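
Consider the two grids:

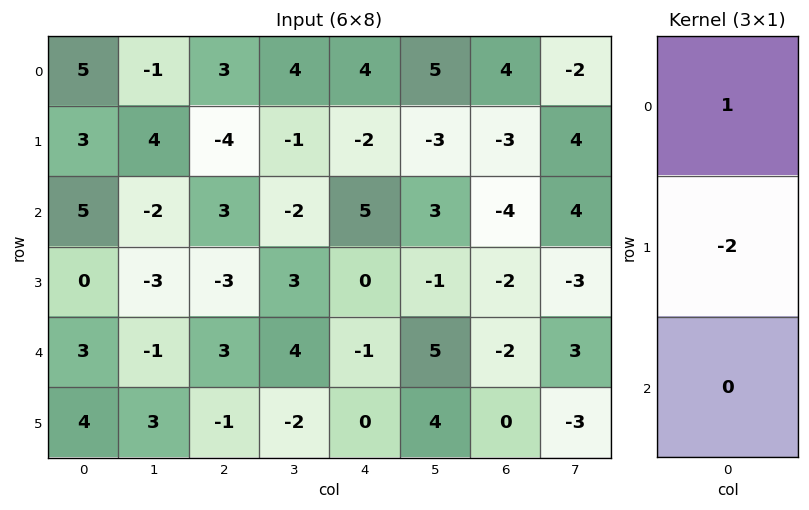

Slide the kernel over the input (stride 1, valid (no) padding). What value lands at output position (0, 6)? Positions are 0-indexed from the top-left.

10

The receptive field on the input at this output position is [4 / -3 / -4]. Elementwise product with the kernel and sum: 4·1 + -3·-2.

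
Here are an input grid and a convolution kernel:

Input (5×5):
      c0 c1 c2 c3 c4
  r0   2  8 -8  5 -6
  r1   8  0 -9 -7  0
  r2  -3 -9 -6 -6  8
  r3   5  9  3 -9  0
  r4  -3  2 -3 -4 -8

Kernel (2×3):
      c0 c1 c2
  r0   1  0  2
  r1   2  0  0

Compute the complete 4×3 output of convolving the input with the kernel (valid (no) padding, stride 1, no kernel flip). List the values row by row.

2 18 -38
-16 -32 -21
-5 -3 16
5 -5 -3

Output[0,0]: The receptive field on the input at this output position is [2 8 -8 / 8 0 -9]. Elementwise product with the kernel and sum: 2·1 + -8·2 + 8·2.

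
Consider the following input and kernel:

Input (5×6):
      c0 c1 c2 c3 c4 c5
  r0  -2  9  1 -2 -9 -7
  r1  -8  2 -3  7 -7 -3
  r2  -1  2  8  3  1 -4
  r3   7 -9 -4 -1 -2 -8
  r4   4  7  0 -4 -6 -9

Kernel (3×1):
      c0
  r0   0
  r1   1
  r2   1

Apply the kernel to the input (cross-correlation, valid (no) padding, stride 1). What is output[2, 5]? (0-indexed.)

-17

The receptive field on the input at this output position is [-4 / -8 / -9]. Elementwise product with the kernel and sum: -8·1 + -9·1.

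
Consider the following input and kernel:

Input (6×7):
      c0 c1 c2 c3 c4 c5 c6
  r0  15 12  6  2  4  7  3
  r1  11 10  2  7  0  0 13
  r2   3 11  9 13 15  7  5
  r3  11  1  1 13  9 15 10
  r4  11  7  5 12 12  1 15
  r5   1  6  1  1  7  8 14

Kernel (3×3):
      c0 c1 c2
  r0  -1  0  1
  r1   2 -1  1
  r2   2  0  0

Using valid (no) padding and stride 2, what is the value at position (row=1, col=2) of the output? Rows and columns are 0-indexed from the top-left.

27

The receptive field on the input at this output position is [15 7 5 / 9 15 10 / 12 1 15]. Elementwise product with the kernel and sum: 15·-1 + 5·1 + 9·2 + 15·-1 + 10·1 + 12·2.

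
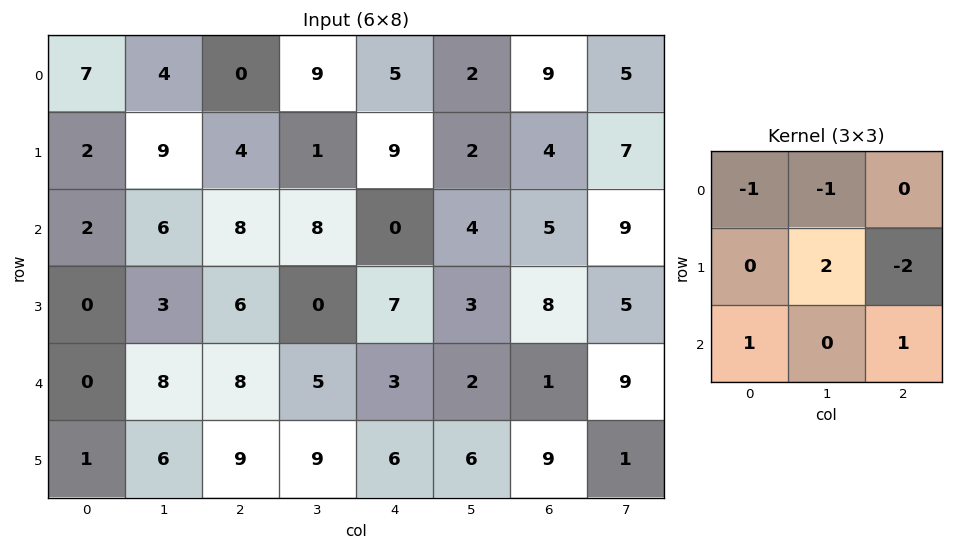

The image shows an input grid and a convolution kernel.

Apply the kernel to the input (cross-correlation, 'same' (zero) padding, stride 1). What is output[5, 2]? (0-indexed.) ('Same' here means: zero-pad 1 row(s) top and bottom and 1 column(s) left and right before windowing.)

The receptive field on the zero-padded input at this output position is [8 8 5 / 6 9 9 / 0 0 0]. Elementwise product with the kernel and sum: 8·-1 + 8·-1 + 9·2 + 9·-2 + 0·1 + 0·1.

-16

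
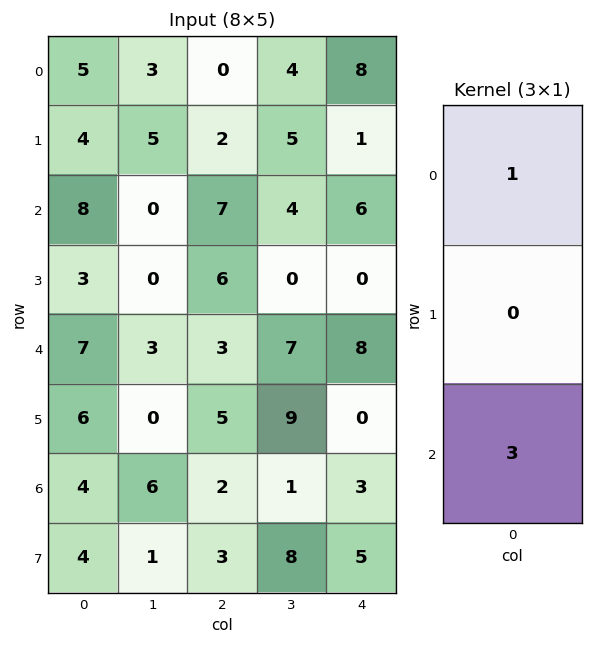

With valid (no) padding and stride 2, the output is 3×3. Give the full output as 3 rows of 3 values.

29 21 26
29 16 30
19 9 17

Output[0,0]: The receptive field on the input at this output position is [5 / 4 / 8]. Elementwise product with the kernel and sum: 5·1 + 8·3.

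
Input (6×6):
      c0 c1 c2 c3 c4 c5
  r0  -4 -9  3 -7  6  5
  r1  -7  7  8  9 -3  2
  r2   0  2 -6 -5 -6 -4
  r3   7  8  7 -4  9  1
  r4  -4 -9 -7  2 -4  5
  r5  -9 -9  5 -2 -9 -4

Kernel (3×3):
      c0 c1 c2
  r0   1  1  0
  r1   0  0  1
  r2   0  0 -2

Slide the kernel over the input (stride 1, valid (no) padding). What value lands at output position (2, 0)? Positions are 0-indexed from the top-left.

The receptive field on the input at this output position is [0 2 -6 / 7 8 7 / -4 -9 -7]. Elementwise product with the kernel and sum: 0·1 + 2·1 + 7·1 + -7·-2.

23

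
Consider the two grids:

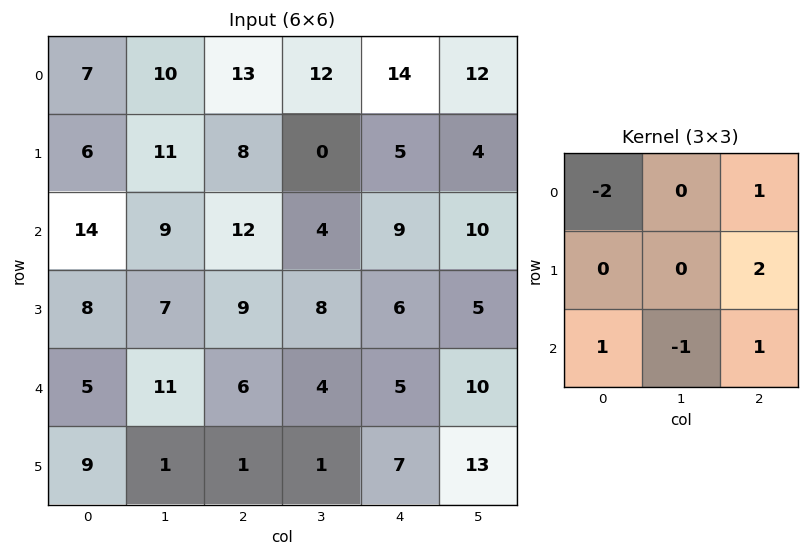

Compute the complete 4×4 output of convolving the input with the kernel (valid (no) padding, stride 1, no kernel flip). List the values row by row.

32 -7 15 1
30 -8 14 31
2 11 4 21
14 3 5 16

Output[0,0]: The receptive field on the input at this output position is [7 10 13 / 6 11 8 / 14 9 12]. Elementwise product with the kernel and sum: 7·-2 + 13·1 + 8·2 + 14·1 + 9·-1 + 12·1.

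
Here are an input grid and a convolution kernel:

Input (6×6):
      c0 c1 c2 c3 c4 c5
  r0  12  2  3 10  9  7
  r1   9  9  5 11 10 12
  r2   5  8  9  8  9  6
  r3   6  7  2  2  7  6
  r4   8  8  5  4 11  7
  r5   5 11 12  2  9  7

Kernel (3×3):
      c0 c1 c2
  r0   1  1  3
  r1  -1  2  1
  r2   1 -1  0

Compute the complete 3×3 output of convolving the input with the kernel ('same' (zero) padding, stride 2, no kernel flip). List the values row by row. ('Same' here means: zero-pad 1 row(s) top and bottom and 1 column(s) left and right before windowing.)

17 18 16
48 70 68
46 20 45

Output[0,0]: The receptive field on the zero-padded input at this output position is [0 0 0 / 0 12 2 / 0 9 9]. Elementwise product with the kernel and sum: 0·1 + 0·1 + 0·3 + 0·-1 + 12·2 + 2·1 + 0·1 + 9·-1.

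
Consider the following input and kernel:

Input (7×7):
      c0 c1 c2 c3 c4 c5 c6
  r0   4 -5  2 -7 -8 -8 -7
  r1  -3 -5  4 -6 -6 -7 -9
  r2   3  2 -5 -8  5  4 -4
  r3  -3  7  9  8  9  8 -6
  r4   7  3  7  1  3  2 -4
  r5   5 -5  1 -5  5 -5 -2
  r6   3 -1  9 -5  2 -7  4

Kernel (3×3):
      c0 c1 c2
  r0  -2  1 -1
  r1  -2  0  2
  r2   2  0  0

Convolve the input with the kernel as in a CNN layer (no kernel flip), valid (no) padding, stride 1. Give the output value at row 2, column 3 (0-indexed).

19

The receptive field on the input at this output position is [-8 5 4 / 8 9 8 / 1 3 2]. Elementwise product with the kernel and sum: -8·-2 + 5·1 + 4·-1 + 8·-2 + 8·2 + 1·2.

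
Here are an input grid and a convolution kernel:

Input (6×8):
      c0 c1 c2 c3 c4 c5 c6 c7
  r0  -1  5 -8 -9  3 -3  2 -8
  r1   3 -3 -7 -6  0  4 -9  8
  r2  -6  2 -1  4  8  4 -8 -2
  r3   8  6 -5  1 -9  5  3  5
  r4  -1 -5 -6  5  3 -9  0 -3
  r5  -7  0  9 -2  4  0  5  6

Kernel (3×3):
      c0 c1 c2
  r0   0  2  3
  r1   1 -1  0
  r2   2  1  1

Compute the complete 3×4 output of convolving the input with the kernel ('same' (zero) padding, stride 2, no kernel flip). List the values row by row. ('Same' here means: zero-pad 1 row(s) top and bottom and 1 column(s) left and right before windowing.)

1 -6 -20 2
17 -21 6 36
28 1 -1 23

Output[0,0]: The receptive field on the zero-padded input at this output position is [0 0 0 / 0 -1 5 / 0 3 -3]. Elementwise product with the kernel and sum: 0·2 + 0·3 + 0·1 + -1·-1 + 0·2 + 3·1 + -3·1.
Output[0,1]: The receptive field on the zero-padded input at this output position is [0 0 0 / 5 -8 -9 / -3 -7 -6]. Elementwise product with the kernel and sum: 0·2 + 0·3 + 5·1 + -8·-1 + -3·2 + -7·1 + -6·1.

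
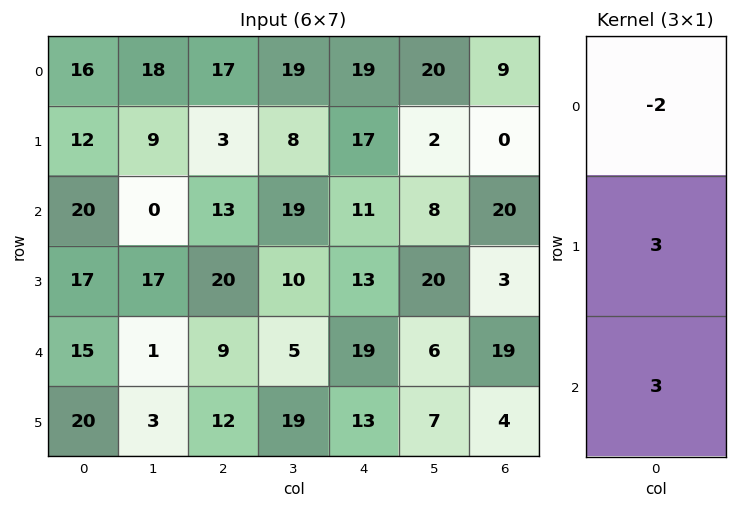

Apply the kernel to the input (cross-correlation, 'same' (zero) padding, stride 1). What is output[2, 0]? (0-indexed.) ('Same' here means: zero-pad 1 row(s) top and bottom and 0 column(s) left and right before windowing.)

87

The receptive field on the zero-padded input at this output position is [12 / 20 / 17]. Elementwise product with the kernel and sum: 12·-2 + 20·3 + 17·3.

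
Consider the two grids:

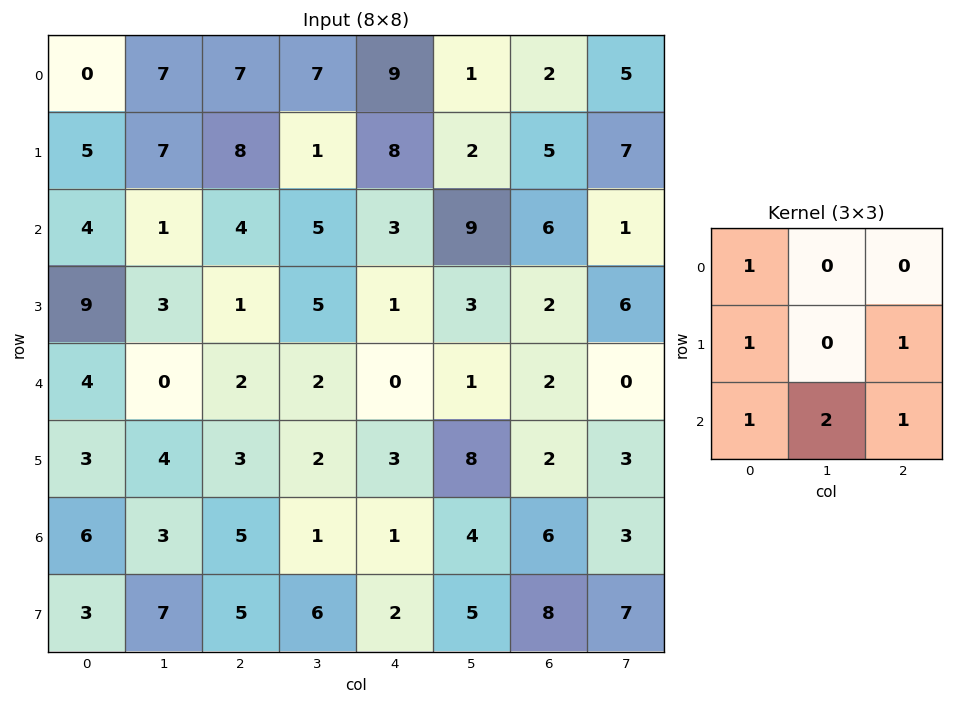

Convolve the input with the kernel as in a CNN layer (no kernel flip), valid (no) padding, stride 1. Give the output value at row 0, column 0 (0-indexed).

The receptive field on the input at this output position is [0 7 7 / 5 7 8 / 4 1 4]. Elementwise product with the kernel and sum: 0·1 + 5·1 + 8·1 + 4·1 + 1·2 + 4·1.

23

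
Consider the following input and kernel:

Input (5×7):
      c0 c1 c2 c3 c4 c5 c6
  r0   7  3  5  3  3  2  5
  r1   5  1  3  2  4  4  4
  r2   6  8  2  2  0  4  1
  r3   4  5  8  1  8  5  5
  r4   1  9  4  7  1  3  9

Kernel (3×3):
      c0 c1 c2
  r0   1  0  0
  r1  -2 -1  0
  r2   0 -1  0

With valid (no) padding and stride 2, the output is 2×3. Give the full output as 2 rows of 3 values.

-12 -5 -13
-16 -22 -24

Output[0,0]: The receptive field on the input at this output position is [7 3 5 / 5 1 3 / 6 8 2]. Elementwise product with the kernel and sum: 7·1 + 5·-2 + 1·-1 + 8·-1.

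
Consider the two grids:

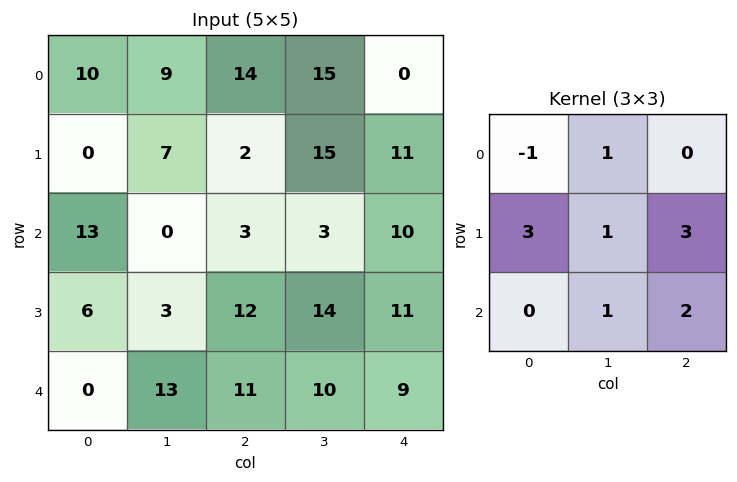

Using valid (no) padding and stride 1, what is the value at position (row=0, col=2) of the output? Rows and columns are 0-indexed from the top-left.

The receptive field on the input at this output position is [14 15 0 / 2 15 11 / 3 3 10]. Elementwise product with the kernel and sum: 14·-1 + 15·1 + 2·3 + 15·1 + 11·3 + 3·1 + 10·2.

78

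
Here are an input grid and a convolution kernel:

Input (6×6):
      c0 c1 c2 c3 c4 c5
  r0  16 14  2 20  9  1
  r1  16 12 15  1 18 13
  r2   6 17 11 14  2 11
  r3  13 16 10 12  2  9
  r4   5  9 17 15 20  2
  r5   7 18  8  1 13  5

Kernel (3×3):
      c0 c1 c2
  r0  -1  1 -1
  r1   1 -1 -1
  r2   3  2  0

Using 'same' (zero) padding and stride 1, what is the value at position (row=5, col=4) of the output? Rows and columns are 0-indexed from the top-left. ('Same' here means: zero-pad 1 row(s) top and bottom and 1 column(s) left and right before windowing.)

The receptive field on the zero-padded input at this output position is [15 20 2 / 1 13 5 / 0 0 0]. Elementwise product with the kernel and sum: 15·-1 + 20·1 + 2·-1 + 1·1 + 13·-1 + 5·-1 + 0·3 + 0·2.

-14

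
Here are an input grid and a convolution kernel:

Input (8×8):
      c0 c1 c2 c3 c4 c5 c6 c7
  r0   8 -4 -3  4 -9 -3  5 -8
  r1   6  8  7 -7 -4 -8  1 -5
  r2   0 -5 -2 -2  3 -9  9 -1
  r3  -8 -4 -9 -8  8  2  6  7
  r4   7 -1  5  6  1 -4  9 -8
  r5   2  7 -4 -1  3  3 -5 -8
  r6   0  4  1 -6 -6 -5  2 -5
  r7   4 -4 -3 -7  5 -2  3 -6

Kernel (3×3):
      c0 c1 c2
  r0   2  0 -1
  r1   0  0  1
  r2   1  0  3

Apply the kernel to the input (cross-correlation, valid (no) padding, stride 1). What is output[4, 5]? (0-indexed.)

The receptive field on the input at this output position is [-4 9 -8 / 3 -5 -8 / -5 2 -5]. Elementwise product with the kernel and sum: -4·2 + -8·-1 + -8·1 + -5·1 + -5·3.

-28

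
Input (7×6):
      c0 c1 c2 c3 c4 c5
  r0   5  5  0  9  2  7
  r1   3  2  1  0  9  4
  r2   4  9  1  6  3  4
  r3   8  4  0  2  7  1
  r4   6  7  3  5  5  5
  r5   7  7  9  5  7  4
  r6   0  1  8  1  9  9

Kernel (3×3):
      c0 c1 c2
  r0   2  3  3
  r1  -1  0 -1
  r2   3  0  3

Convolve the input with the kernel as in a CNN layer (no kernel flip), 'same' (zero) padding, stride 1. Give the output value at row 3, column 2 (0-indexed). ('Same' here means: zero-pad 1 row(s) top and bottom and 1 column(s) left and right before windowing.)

69

The receptive field on the zero-padded input at this output position is [9 1 6 / 4 0 2 / 7 3 5]. Elementwise product with the kernel and sum: 9·2 + 1·3 + 6·3 + 4·-1 + 2·-1 + 7·3 + 5·3.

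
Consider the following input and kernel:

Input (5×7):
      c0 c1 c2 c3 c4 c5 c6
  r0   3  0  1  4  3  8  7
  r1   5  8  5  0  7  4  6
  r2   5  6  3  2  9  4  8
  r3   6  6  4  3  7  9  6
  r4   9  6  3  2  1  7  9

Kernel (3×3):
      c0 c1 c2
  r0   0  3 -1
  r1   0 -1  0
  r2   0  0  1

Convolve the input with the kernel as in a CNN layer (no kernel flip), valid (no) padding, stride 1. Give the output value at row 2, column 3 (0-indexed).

23

The receptive field on the input at this output position is [2 9 4 / 3 7 9 / 2 1 7]. Elementwise product with the kernel and sum: 9·3 + 4·-1 + 7·-1 + 7·1.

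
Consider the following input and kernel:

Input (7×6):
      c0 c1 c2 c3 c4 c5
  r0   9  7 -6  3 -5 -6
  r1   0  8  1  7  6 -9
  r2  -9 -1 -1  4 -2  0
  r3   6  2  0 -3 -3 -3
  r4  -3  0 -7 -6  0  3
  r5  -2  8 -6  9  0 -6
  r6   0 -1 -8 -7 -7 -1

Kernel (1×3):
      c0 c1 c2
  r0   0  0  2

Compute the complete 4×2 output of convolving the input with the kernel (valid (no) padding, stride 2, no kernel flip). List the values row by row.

-12 -10
-2 -4
-14 0
-16 -14

Output[0,0]: The receptive field on the input at this output position is [9 7 -6]. Elementwise product with the kernel and sum: -6·2.
Output[0,1]: The receptive field on the input at this output position is [-6 3 -5]. Elementwise product with the kernel and sum: -5·2.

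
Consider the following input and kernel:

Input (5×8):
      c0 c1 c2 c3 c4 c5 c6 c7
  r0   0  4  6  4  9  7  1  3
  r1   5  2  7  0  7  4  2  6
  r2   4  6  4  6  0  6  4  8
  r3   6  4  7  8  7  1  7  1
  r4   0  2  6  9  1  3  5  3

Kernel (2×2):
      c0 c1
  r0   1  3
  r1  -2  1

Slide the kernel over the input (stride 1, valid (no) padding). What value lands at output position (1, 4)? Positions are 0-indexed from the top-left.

25

The receptive field on the input at this output position is [7 4 / 0 6]. Elementwise product with the kernel and sum: 7·1 + 4·3 + 0·-2 + 6·1.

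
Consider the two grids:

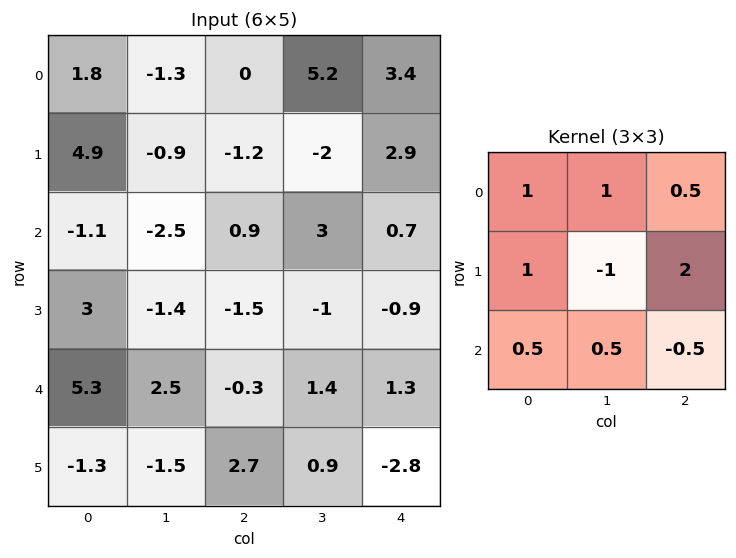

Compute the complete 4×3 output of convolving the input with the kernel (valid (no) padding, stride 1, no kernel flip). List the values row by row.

Output[0,0]: The receptive field on the input at this output position is [1.8 -1.3 0 / 4.9 -0.9 -1.2 / -1.1 -2.5 0.9]. Elementwise product with the kernel and sum: 1.8·1 + -1.3·1 + 0·0.5 + 4.9·1 + -0.9·-1 + -1.2·2 + -1.1·0.5 + -2.5·0.5 + 0.9·-0.5.
Output[0,1]: The receptive field on the input at this output position is [-1.3 0 5.2 / -0.9 -1.2 -2 / -2.5 0.9 3]. Elementwise product with the kernel and sum: -1.3·1 + 0·1 + 5.2·0.5 + -0.9·1 + -1.2·-1 + -2·2 + -2.5·0.5 + 0.9·0.5 + 3·-0.5.

1.65 -4.7 15.1
8.15 -1.45 -3.25
2.3 -1.6 1.85
0.3 2.35 1.15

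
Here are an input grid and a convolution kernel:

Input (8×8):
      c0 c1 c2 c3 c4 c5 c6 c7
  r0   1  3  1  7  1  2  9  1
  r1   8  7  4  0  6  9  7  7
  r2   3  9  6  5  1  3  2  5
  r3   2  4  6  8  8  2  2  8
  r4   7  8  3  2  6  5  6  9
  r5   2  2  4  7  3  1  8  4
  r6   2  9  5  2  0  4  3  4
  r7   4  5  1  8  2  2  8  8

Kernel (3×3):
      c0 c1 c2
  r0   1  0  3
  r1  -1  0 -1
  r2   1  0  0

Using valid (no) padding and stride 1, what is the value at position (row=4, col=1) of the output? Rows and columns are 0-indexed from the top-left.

The receptive field on the input at this output position is [8 3 2 / 2 4 7 / 9 5 2]. Elementwise product with the kernel and sum: 8·1 + 2·3 + 2·-1 + 7·-1 + 9·1.

14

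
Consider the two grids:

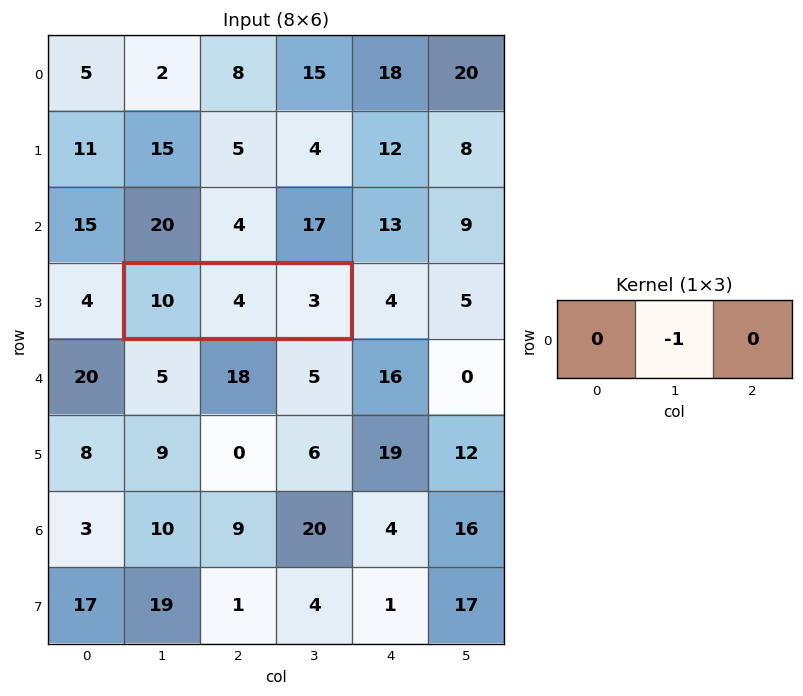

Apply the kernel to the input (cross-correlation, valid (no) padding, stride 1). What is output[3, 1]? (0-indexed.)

-4

The receptive field on the input at this output position is [10 4 3]. Elementwise product with the kernel and sum: 4·-1.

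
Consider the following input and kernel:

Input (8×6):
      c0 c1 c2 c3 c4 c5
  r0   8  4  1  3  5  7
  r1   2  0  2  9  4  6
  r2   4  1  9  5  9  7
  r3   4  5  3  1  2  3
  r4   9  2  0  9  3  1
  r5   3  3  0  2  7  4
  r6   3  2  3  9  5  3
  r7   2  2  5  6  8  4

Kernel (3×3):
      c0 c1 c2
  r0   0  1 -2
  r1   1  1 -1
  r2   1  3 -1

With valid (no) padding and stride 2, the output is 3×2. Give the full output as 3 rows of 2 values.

0 15
4 13
14 23

Output[0,0]: The receptive field on the input at this output position is [8 4 1 / 2 0 2 / 4 1 9]. Elementwise product with the kernel and sum: 4·1 + 1·-2 + 2·1 + 0·1 + 2·-1 + 4·1 + 1·3 + 9·-1.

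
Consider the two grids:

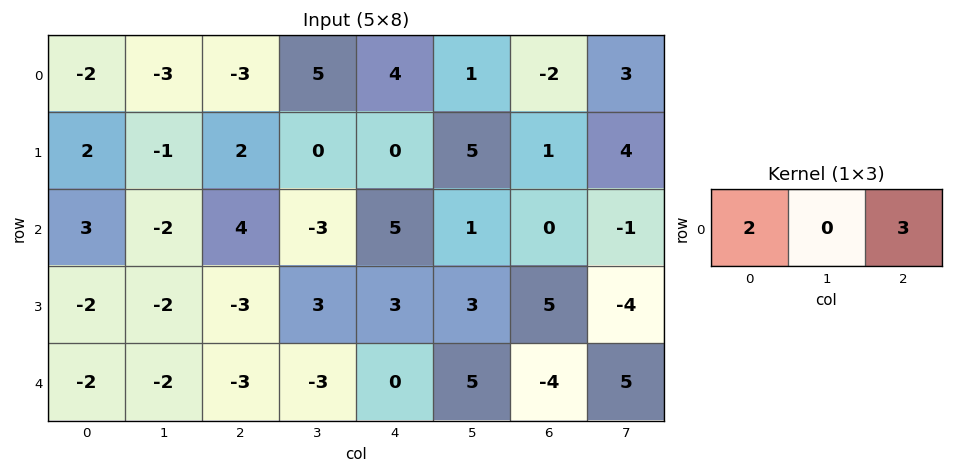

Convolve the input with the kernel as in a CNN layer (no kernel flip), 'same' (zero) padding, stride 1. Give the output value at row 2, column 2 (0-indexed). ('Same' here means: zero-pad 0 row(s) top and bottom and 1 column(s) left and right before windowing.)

The receptive field on the zero-padded input at this output position is [-2 4 -3]. Elementwise product with the kernel and sum: -2·2 + -3·3.

-13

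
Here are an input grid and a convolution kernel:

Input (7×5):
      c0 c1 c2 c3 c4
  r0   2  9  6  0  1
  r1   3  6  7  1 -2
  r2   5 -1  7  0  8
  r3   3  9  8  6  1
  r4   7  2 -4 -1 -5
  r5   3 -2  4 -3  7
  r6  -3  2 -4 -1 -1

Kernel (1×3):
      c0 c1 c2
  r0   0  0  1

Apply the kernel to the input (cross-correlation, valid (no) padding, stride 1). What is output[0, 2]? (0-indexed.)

The receptive field on the input at this output position is [6 0 1]. Elementwise product with the kernel and sum: 1·1.

1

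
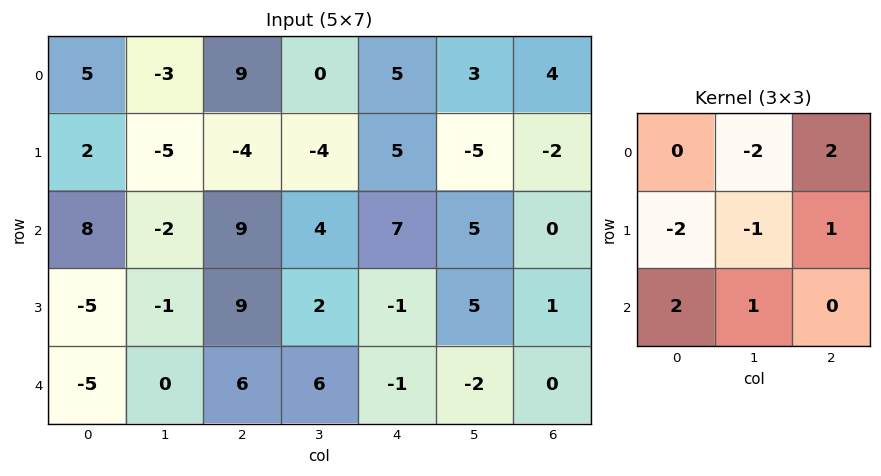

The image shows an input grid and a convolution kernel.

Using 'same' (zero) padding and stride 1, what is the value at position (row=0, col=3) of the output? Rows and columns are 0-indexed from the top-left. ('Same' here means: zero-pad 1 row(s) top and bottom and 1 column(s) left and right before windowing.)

The receptive field on the zero-padded input at this output position is [0 0 0 / 9 0 5 / -4 -4 5]. Elementwise product with the kernel and sum: 0·-2 + 0·2 + 9·-2 + 0·-1 + 5·1 + -4·2 + -4·1.

-25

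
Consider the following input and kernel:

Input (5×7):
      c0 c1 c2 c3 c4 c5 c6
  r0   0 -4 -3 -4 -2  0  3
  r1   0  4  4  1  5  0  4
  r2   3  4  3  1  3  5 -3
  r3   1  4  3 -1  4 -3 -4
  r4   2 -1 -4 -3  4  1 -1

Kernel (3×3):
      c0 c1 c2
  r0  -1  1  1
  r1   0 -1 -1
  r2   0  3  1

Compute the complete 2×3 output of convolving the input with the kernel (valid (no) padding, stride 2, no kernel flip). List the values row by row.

0 -3 13
-10 -7 8

Output[0,0]: The receptive field on the input at this output position is [0 -4 -3 / 0 4 4 / 3 4 3]. Elementwise product with the kernel and sum: 0·-1 + -4·1 + -3·1 + 4·-1 + 4·-1 + 4·3 + 3·1.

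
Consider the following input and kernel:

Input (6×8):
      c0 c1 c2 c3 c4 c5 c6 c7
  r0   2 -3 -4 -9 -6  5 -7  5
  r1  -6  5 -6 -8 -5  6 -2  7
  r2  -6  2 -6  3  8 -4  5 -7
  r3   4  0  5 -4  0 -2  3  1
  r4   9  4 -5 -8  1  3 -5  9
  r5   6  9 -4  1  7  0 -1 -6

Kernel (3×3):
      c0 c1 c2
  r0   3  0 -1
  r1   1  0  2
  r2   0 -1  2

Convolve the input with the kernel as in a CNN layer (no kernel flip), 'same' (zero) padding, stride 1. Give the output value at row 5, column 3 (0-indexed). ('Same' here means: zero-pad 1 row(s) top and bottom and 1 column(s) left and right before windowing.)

-6

The receptive field on the zero-padded input at this output position is [-5 -8 1 / -4 1 7 / 0 0 0]. Elementwise product with the kernel and sum: -5·3 + 1·-1 + -4·1 + 7·2 + 0·-1 + 0·2.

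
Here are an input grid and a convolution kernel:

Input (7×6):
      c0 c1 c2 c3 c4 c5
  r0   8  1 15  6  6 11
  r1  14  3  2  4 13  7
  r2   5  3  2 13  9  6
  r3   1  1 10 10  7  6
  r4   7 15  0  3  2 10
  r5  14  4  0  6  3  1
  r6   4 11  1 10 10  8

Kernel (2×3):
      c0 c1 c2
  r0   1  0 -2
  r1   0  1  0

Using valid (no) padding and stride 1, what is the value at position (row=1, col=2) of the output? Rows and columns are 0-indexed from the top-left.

-11

The receptive field on the input at this output position is [2 4 13 / 2 13 9]. Elementwise product with the kernel and sum: 2·1 + 13·-2 + 13·1.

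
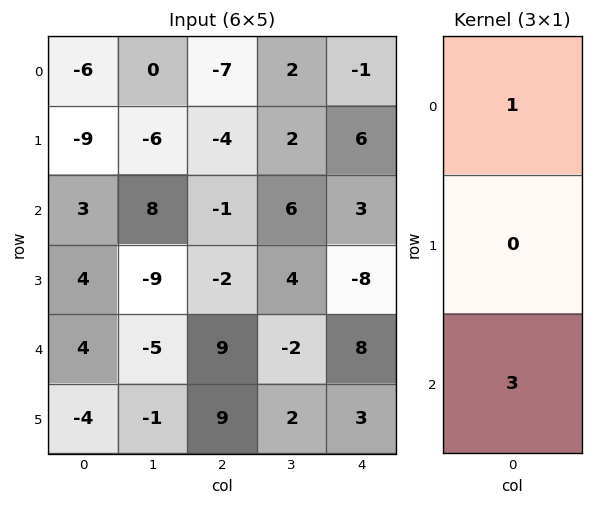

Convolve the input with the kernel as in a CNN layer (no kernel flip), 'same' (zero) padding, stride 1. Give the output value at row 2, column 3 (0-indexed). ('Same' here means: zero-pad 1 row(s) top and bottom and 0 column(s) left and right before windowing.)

The receptive field on the zero-padded input at this output position is [2 / 6 / 4]. Elementwise product with the kernel and sum: 2·1 + 4·3.

14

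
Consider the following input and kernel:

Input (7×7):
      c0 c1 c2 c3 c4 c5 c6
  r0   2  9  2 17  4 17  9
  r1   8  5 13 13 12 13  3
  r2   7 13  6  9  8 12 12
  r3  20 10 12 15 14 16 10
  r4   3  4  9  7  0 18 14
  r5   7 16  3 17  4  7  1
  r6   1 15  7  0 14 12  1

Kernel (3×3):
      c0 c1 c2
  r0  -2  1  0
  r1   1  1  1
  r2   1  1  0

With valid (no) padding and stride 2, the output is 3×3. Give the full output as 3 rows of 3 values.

51 66 57
48 54 54
40 20 56

Output[0,0]: The receptive field on the input at this output position is [2 9 2 / 8 5 13 / 7 13 6]. Elementwise product with the kernel and sum: 2·-2 + 9·1 + 8·1 + 5·1 + 13·1 + 7·1 + 13·1.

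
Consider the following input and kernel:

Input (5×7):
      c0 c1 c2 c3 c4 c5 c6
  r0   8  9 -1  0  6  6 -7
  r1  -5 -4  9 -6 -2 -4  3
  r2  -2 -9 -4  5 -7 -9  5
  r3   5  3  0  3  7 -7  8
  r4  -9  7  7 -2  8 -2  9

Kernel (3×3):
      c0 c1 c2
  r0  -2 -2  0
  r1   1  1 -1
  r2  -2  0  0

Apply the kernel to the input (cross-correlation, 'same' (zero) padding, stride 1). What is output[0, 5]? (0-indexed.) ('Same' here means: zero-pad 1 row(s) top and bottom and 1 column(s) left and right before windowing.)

23

The receptive field on the zero-padded input at this output position is [0 0 0 / 6 6 -7 / -2 -4 3]. Elementwise product with the kernel and sum: 0·-2 + 0·-2 + 6·1 + 6·1 + -7·-1 + -2·-2.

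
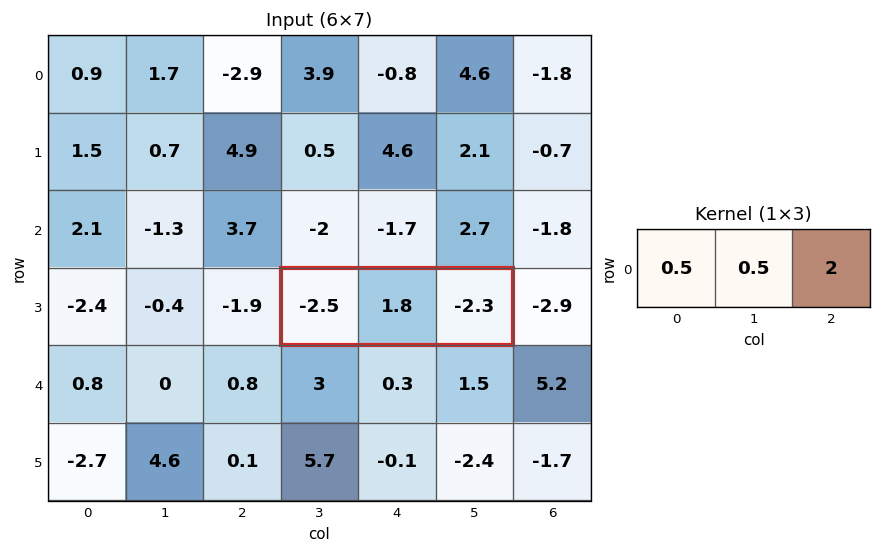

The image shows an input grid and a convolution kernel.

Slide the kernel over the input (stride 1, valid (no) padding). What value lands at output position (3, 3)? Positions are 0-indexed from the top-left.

The receptive field on the input at this output position is [-2.5 1.8 -2.3]. Elementwise product with the kernel and sum: -2.5·0.5 + 1.8·0.5 + -2.3·2.

-4.95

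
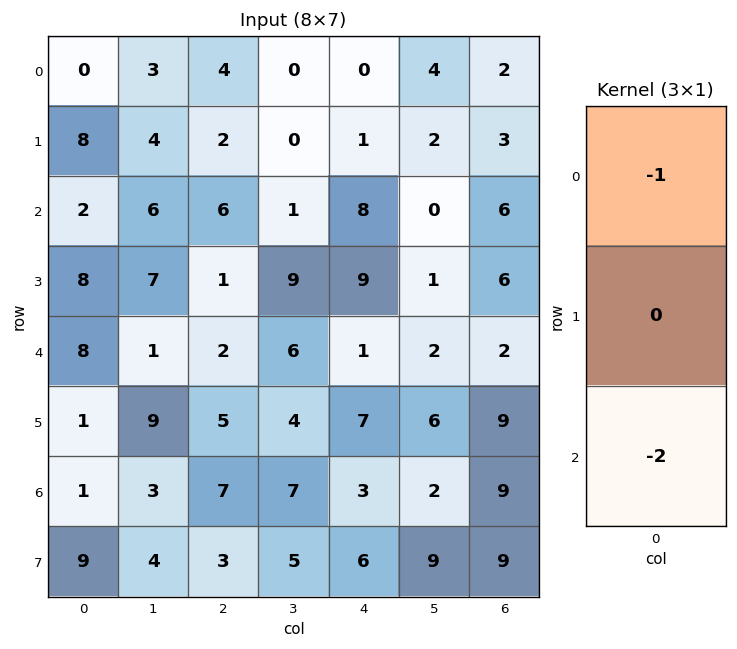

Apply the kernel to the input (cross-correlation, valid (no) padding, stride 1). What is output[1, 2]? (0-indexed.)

-4

The receptive field on the input at this output position is [2 / 6 / 1]. Elementwise product with the kernel and sum: 2·-1 + 1·-2.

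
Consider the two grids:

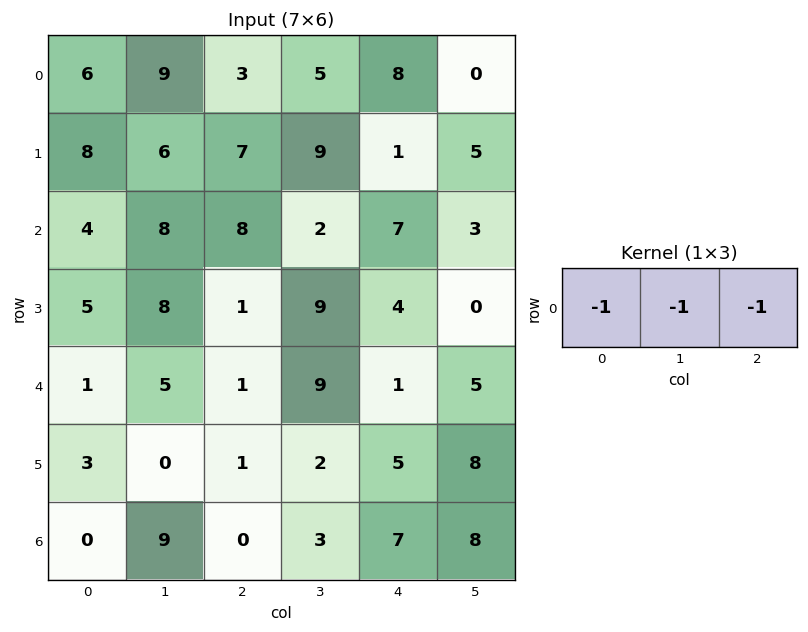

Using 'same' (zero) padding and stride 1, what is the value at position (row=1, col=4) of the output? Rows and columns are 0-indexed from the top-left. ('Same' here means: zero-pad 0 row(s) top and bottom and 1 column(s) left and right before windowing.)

The receptive field on the zero-padded input at this output position is [9 1 5]. Elementwise product with the kernel and sum: 9·-1 + 1·-1 + 5·-1.

-15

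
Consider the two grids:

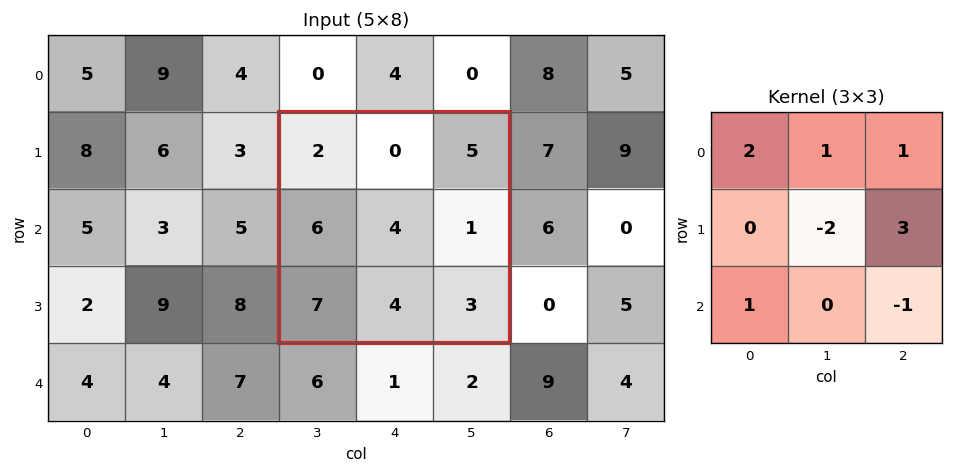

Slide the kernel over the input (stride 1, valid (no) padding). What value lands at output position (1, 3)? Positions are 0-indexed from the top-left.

The receptive field on the input at this output position is [2 0 5 / 6 4 1 / 7 4 3]. Elementwise product with the kernel and sum: 2·2 + 0·1 + 5·1 + 4·-2 + 1·3 + 7·1 + 3·-1.

8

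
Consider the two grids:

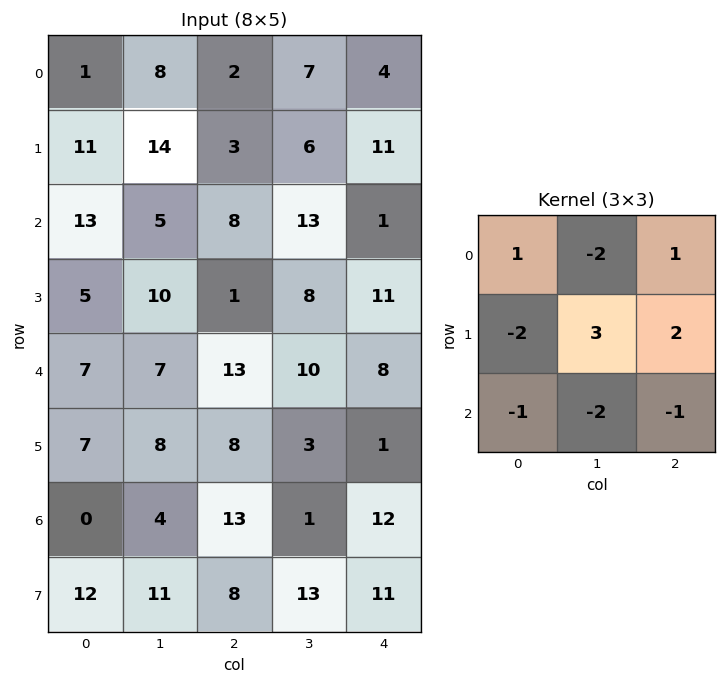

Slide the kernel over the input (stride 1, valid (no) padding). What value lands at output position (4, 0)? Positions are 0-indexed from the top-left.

The receptive field on the input at this output position is [7 7 13 / 7 8 8 / 0 4 13]. Elementwise product with the kernel and sum: 7·1 + 7·-2 + 13·1 + 7·-2 + 8·3 + 8·2 + 0·-1 + 4·-2 + 13·-1.

11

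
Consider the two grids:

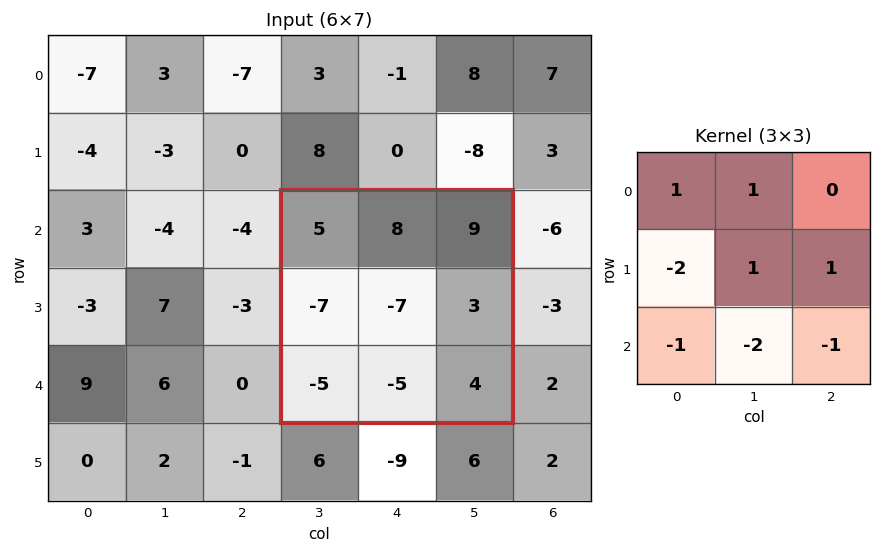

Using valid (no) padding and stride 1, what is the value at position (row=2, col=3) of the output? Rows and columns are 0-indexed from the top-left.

34

The receptive field on the input at this output position is [5 8 9 / -7 -7 3 / -5 -5 4]. Elementwise product with the kernel and sum: 5·1 + 8·1 + -7·-2 + -7·1 + 3·1 + -5·-1 + -5·-2 + 4·-1.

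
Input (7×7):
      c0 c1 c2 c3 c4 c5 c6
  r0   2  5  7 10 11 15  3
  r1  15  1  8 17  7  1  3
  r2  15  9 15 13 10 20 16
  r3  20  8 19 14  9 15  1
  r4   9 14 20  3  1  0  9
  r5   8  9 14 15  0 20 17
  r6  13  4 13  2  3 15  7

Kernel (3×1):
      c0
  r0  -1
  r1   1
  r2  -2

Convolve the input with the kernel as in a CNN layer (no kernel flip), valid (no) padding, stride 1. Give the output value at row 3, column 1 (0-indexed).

-12

The receptive field on the input at this output position is [8 / 14 / 9]. Elementwise product with the kernel and sum: 8·-1 + 14·1 + 9·-2.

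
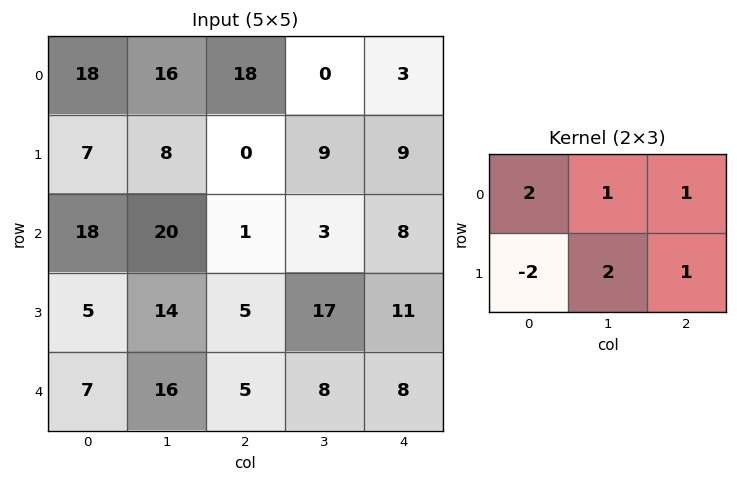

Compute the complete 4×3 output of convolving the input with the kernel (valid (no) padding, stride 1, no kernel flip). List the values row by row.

72 43 66
27 -10 30
80 43 48
52 36 52

Output[0,0]: The receptive field on the input at this output position is [18 16 18 / 7 8 0]. Elementwise product with the kernel and sum: 18·2 + 16·1 + 18·1 + 7·-2 + 8·2 + 0·1.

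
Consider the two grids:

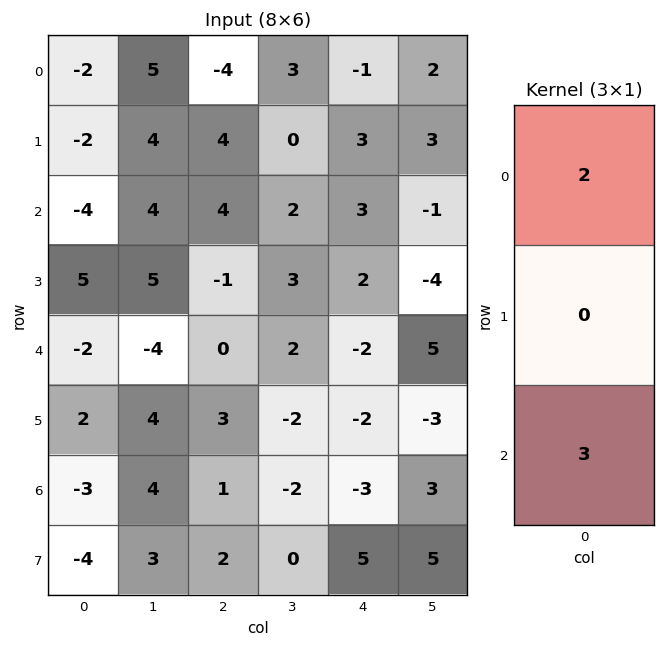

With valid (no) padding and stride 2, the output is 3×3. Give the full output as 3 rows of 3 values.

-16 4 7
-14 8 0
-13 3 -13

Output[0,0]: The receptive field on the input at this output position is [-2 / -2 / -4]. Elementwise product with the kernel and sum: -2·2 + -4·3.
Output[0,1]: The receptive field on the input at this output position is [-4 / 4 / 4]. Elementwise product with the kernel and sum: -4·2 + 4·3.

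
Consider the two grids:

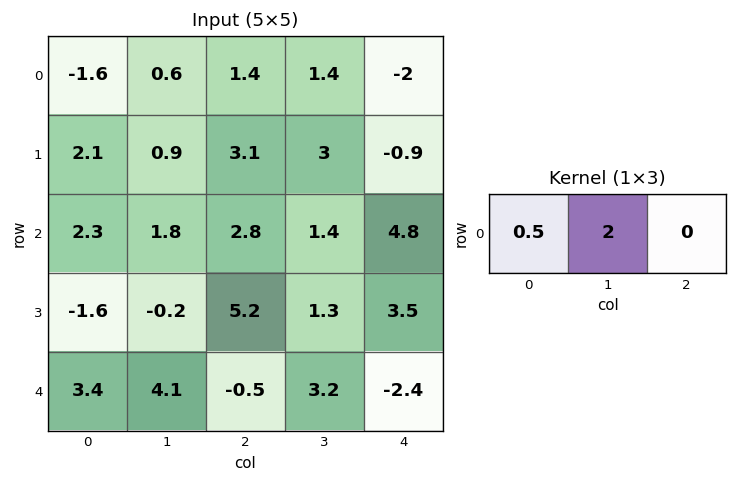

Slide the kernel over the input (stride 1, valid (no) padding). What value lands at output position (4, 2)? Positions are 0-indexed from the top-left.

6.15

The receptive field on the input at this output position is [-0.5 3.2 -2.4]. Elementwise product with the kernel and sum: -0.5·0.5 + 3.2·2.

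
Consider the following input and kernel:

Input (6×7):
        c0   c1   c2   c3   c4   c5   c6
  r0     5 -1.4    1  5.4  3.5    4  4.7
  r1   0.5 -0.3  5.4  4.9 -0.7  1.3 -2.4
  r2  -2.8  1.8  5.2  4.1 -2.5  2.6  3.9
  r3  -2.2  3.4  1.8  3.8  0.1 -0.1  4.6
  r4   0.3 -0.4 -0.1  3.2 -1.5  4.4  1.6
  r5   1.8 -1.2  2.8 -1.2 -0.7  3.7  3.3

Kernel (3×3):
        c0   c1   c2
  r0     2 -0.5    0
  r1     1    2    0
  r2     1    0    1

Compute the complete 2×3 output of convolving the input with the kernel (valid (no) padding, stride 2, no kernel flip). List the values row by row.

13 17.2 8.3
-1.7 16.15 -6.3

Output[0,0]: The receptive field on the input at this output position is [5 -1.4 1 / 0.5 -0.3 5.4 / -2.8 1.8 5.2]. Elementwise product with the kernel and sum: 5·2 + -1.4·-0.5 + 0.5·1 + -0.3·2 + -2.8·1 + 5.2·1.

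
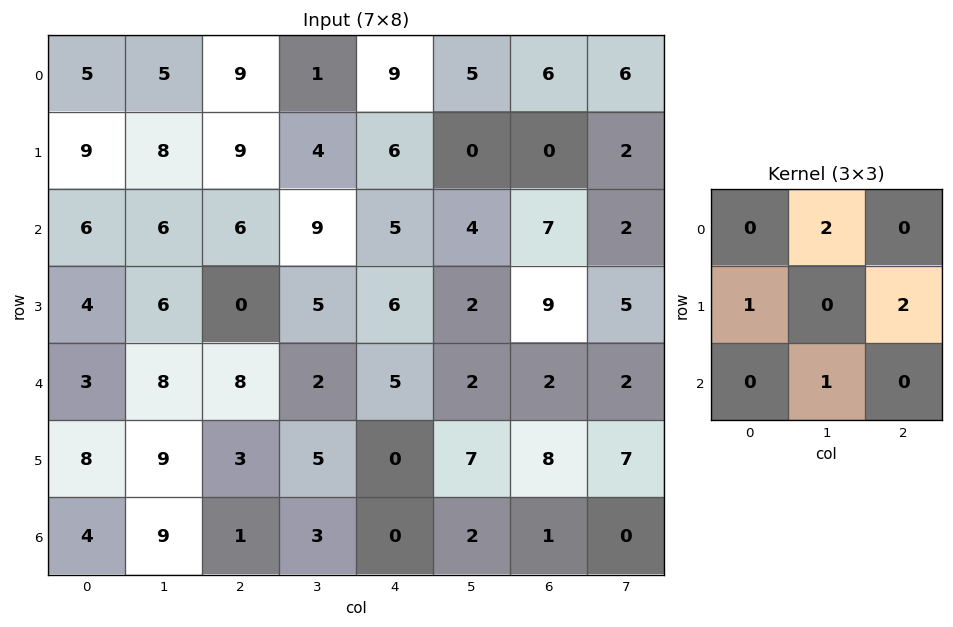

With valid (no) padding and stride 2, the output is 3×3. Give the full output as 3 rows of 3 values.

43 32 20
24 32 34
39 10 22

Output[0,0]: The receptive field on the input at this output position is [5 5 9 / 9 8 9 / 6 6 6]. Elementwise product with the kernel and sum: 5·2 + 9·1 + 9·2 + 6·1.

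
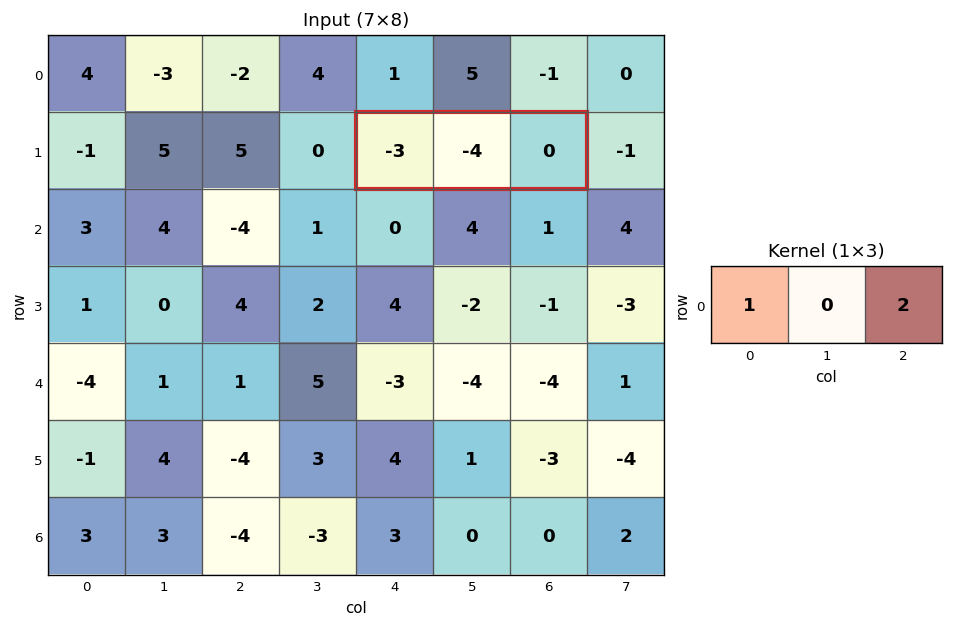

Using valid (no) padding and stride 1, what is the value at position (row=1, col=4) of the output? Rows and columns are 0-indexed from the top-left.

-3

The receptive field on the input at this output position is [-3 -4 0]. Elementwise product with the kernel and sum: -3·1 + 0·2.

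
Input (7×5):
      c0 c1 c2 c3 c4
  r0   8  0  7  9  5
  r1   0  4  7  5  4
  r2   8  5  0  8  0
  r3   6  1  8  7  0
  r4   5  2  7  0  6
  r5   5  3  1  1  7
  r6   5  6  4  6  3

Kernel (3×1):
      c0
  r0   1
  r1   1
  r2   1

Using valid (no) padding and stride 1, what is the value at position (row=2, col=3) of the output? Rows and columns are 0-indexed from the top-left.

15

The receptive field on the input at this output position is [8 / 7 / 0]. Elementwise product with the kernel and sum: 8·1 + 7·1 + 0·1.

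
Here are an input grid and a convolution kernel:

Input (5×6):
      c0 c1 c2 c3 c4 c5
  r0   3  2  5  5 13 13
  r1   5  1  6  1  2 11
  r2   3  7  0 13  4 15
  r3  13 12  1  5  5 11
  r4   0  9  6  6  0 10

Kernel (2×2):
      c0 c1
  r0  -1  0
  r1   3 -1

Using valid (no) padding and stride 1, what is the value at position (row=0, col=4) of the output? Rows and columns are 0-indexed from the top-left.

-18

The receptive field on the input at this output position is [13 13 / 2 11]. Elementwise product with the kernel and sum: 13·-1 + 2·3 + 11·-1.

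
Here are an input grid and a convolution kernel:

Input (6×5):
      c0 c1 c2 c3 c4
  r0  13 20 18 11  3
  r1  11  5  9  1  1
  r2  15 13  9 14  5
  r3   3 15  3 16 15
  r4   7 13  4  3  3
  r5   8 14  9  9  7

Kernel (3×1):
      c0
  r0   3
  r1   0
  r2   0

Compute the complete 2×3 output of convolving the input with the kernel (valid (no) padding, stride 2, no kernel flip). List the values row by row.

Output[0,0]: The receptive field on the input at this output position is [13 / 11 / 15]. Elementwise product with the kernel and sum: 13·3.
Output[0,1]: The receptive field on the input at this output position is [18 / 9 / 9]. Elementwise product with the kernel and sum: 18·3.

39 54 9
45 27 15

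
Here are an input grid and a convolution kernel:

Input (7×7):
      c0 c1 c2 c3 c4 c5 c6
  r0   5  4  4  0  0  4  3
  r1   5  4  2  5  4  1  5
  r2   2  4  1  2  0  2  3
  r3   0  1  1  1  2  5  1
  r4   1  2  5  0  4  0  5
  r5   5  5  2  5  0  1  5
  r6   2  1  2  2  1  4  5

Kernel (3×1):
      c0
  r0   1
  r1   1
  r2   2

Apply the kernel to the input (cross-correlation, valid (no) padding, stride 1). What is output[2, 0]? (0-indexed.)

The receptive field on the input at this output position is [2 / 0 / 1]. Elementwise product with the kernel and sum: 2·1 + 0·1 + 1·2.

4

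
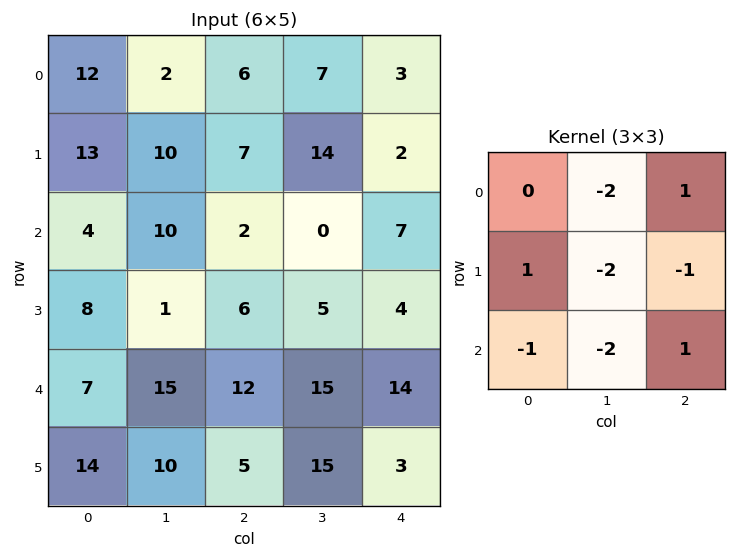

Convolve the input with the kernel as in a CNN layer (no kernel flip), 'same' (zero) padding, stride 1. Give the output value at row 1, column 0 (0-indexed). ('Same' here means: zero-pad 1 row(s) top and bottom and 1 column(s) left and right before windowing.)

The receptive field on the zero-padded input at this output position is [0 12 2 / 0 13 10 / 0 4 10]. Elementwise product with the kernel and sum: 12·-2 + 2·1 + 0·1 + 13·-2 + 10·-1 + 0·-1 + 4·-2 + 10·1.

-56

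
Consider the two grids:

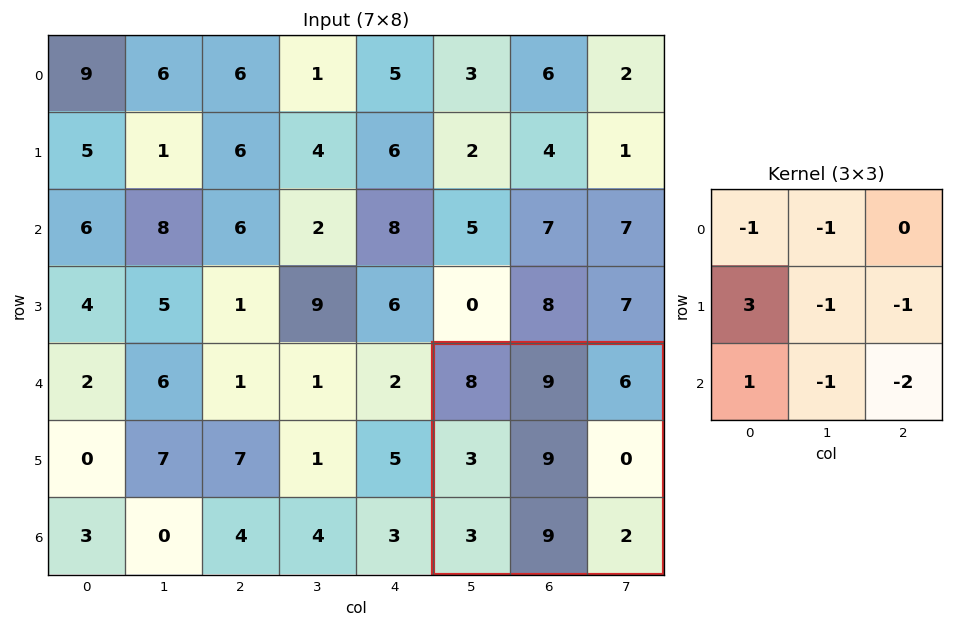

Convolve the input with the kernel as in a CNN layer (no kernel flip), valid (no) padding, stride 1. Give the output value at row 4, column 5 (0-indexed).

-27

The receptive field on the input at this output position is [8 9 6 / 3 9 0 / 3 9 2]. Elementwise product with the kernel and sum: 8·-1 + 9·-1 + 3·3 + 9·-1 + 0·-1 + 3·1 + 9·-1 + 2·-2.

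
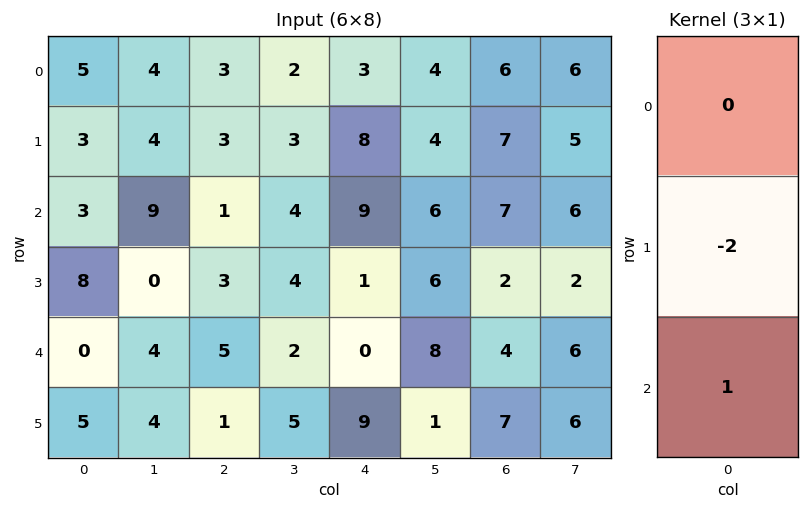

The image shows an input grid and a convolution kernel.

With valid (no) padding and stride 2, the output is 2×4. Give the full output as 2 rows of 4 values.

-3 -5 -7 -7
-16 -1 -2 0

Output[0,0]: The receptive field on the input at this output position is [5 / 3 / 3]. Elementwise product with the kernel and sum: 3·-2 + 3·1.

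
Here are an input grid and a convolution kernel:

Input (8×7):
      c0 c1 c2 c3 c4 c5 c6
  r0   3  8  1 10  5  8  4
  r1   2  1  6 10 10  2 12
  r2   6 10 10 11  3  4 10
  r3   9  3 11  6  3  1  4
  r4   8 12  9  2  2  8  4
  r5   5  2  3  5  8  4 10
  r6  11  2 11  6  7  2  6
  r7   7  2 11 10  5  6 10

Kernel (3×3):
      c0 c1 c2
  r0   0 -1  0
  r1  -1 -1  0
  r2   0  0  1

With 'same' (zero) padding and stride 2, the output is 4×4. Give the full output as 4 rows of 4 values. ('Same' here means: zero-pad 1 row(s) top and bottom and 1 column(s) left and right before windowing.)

Output[0,0]: The receptive field on the zero-padded input at this output position is [0 0 0 / 0 3 8 / 0 2 1]. Elementwise product with the kernel and sum: 0·-1 + 0·-1 + 3·-1 + 1·1.

-2 1 -13 -12
-5 -20 -23 -26
-15 -27 -3 -16
-14 -6 -15 -18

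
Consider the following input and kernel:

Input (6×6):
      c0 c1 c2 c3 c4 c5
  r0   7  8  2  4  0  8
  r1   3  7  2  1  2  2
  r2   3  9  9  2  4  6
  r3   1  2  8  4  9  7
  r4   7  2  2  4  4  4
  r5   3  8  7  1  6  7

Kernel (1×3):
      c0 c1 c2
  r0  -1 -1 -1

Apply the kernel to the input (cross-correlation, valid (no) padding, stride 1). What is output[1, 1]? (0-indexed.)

The receptive field on the input at this output position is [7 2 1]. Elementwise product with the kernel and sum: 7·-1 + 2·-1 + 1·-1.

-10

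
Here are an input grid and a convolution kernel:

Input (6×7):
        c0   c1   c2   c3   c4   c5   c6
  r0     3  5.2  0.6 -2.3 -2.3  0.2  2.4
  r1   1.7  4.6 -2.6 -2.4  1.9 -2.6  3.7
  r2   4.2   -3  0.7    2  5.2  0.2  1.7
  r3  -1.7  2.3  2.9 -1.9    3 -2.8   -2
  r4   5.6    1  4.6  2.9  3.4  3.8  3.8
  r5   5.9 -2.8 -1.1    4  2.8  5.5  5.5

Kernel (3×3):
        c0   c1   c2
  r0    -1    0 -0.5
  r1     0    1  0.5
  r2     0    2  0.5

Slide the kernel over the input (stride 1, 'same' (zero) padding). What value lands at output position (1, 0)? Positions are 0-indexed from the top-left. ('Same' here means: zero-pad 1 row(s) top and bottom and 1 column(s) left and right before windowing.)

8.3

The receptive field on the zero-padded input at this output position is [0 3 5.2 / 0 1.7 4.6 / 0 4.2 -3]. Elementwise product with the kernel and sum: 0·-1 + 5.2·-0.5 + 1.7·1 + 4.6·0.5 + 4.2·2 + -3·0.5.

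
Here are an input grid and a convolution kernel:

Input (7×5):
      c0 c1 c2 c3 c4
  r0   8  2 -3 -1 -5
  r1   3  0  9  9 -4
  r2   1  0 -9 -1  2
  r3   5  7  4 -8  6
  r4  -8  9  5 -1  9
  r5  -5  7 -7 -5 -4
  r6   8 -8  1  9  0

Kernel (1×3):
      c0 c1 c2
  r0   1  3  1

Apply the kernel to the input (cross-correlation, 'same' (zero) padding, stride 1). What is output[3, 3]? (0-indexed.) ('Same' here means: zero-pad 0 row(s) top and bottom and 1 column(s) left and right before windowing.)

-14

The receptive field on the zero-padded input at this output position is [4 -8 6]. Elementwise product with the kernel and sum: 4·1 + -8·3 + 6·1.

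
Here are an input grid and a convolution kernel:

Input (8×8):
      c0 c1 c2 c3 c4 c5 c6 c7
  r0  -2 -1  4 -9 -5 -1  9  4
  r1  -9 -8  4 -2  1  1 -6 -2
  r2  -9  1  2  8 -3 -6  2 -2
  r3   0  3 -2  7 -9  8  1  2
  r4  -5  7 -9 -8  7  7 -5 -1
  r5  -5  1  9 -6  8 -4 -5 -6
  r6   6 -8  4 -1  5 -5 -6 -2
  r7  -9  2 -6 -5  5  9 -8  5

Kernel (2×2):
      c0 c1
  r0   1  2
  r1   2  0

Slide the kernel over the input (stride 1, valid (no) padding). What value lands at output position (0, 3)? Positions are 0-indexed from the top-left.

The receptive field on the input at this output position is [-9 -5 / -2 1]. Elementwise product with the kernel and sum: -9·1 + -5·2 + -2·2.

-23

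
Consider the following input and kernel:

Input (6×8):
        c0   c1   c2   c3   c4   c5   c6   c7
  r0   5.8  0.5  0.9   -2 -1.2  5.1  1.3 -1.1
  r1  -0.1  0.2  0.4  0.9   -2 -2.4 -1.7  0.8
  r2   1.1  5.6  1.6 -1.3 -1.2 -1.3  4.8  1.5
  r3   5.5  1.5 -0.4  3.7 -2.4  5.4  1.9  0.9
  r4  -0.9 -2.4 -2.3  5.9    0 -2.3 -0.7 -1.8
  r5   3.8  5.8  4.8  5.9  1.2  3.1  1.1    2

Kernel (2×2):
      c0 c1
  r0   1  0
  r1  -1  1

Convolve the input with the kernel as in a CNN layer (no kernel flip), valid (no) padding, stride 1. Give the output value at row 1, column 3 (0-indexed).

The receptive field on the input at this output position is [0.9 -2 / -1.3 -1.2]. Elementwise product with the kernel and sum: 0.9·1 + -1.3·-1 + -1.2·1.

1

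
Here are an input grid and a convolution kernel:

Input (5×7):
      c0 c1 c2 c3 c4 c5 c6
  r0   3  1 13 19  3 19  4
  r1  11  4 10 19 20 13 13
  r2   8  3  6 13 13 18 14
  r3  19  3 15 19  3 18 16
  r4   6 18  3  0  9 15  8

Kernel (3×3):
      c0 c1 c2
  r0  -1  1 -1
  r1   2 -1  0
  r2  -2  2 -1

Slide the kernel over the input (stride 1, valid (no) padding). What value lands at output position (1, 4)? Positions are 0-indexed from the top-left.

2

The receptive field on the input at this output position is [20 13 13 / 13 18 14 / 3 18 16]. Elementwise product with the kernel and sum: 20·-1 + 13·1 + 13·-1 + 13·2 + 18·-1 + 3·-2 + 18·2 + 16·-1.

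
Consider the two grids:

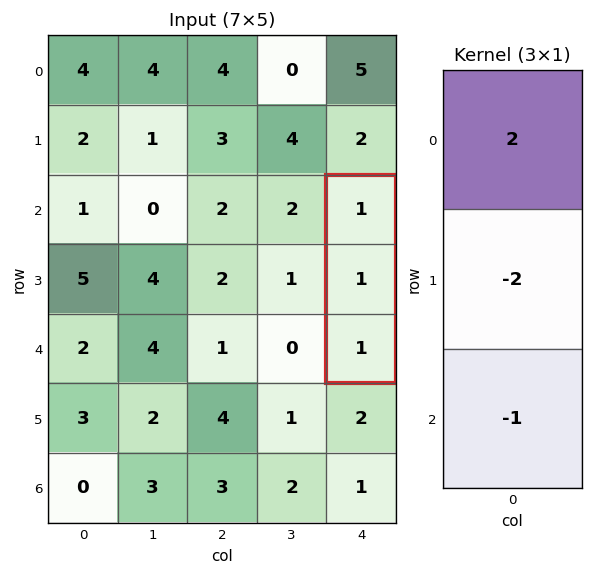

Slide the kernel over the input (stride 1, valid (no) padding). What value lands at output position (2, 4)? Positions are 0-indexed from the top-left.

-1

The receptive field on the input at this output position is [1 / 1 / 1]. Elementwise product with the kernel and sum: 1·2 + 1·-2 + 1·-1.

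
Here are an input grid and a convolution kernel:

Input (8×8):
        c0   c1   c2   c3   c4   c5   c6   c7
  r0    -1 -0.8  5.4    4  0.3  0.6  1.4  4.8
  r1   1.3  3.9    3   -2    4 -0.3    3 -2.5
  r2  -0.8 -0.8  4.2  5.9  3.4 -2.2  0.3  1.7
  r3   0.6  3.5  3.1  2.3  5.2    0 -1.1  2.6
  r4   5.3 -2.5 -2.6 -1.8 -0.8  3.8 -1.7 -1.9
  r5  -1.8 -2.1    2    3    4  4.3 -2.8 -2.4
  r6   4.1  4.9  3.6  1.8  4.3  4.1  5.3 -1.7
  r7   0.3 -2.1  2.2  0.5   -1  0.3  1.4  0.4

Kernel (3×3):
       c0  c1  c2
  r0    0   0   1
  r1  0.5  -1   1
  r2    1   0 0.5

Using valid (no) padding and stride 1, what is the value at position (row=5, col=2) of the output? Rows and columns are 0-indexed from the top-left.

10

The receptive field on the input at this output position is [2 3 4 / 3.6 1.8 4.3 / 2.2 0.5 -1]. Elementwise product with the kernel and sum: 4·1 + 3.6·0.5 + 1.8·-1 + 4.3·1 + 2.2·1 + -1·0.5.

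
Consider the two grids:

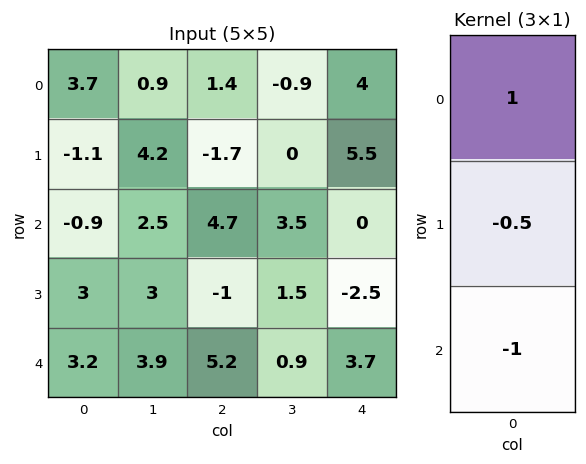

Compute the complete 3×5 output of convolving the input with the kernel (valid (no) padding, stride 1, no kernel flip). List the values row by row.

5.15 -3.7 -2.45 -4.4 1.25
-3.65 -0.05 -3.05 -3.25 8
-5.6 -2.9 0 1.85 -2.45

Output[0,0]: The receptive field on the input at this output position is [3.7 / -1.1 / -0.9]. Elementwise product with the kernel and sum: 3.7·1 + -1.1·-0.5 + -0.9·-1.
Output[0,1]: The receptive field on the input at this output position is [0.9 / 4.2 / 2.5]. Elementwise product with the kernel and sum: 0.9·1 + 4.2·-0.5 + 2.5·-1.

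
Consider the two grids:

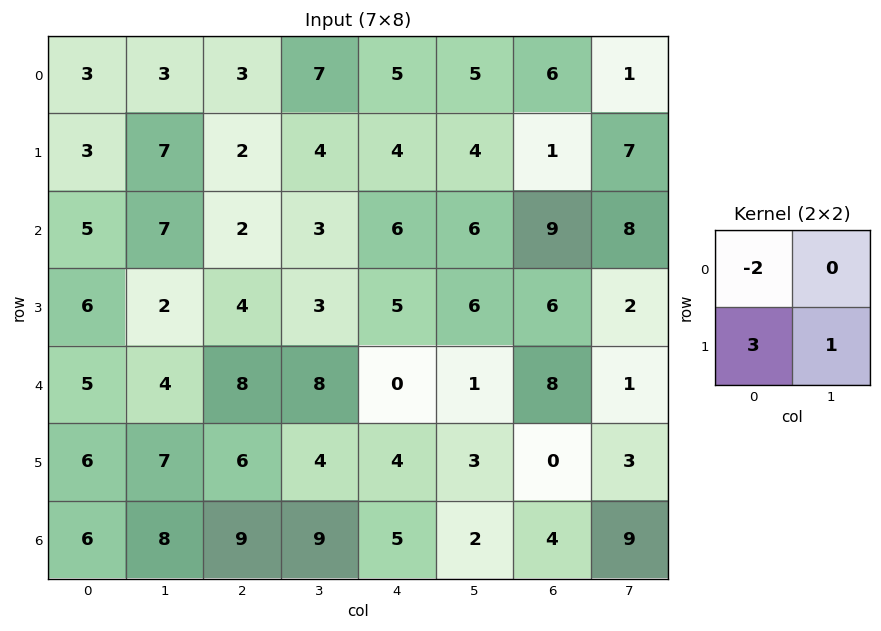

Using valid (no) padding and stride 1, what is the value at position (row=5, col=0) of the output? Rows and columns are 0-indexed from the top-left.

The receptive field on the input at this output position is [6 7 / 6 8]. Elementwise product with the kernel and sum: 6·-2 + 6·3 + 8·1.

14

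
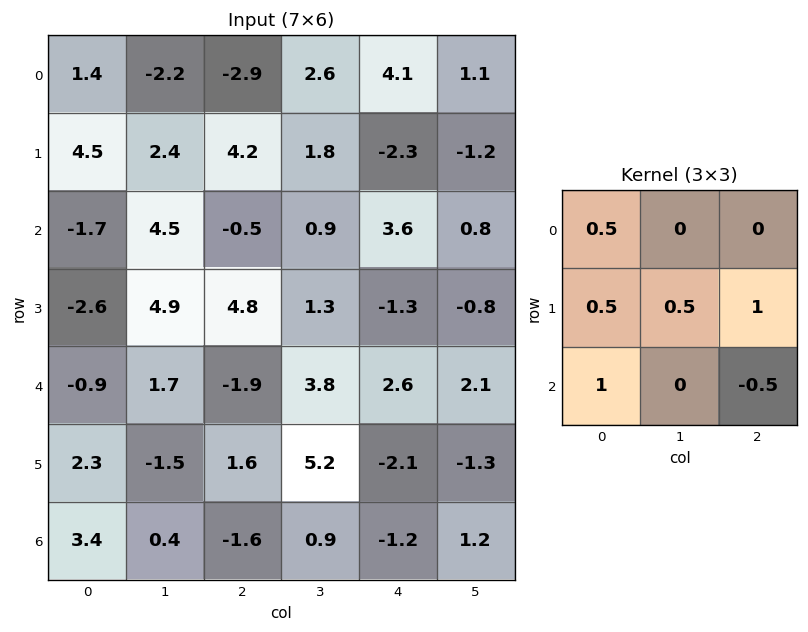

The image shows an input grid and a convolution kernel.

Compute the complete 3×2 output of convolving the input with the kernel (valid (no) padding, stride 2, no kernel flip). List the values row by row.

6.9 -3.05
5.15 -1.7
5.75 -0.65

Output[0,0]: The receptive field on the input at this output position is [1.4 -2.2 -2.9 / 4.5 2.4 4.2 / -1.7 4.5 -0.5]. Elementwise product with the kernel and sum: 1.4·0.5 + 4.5·0.5 + 2.4·0.5 + 4.2·1 + -1.7·1 + -0.5·-0.5.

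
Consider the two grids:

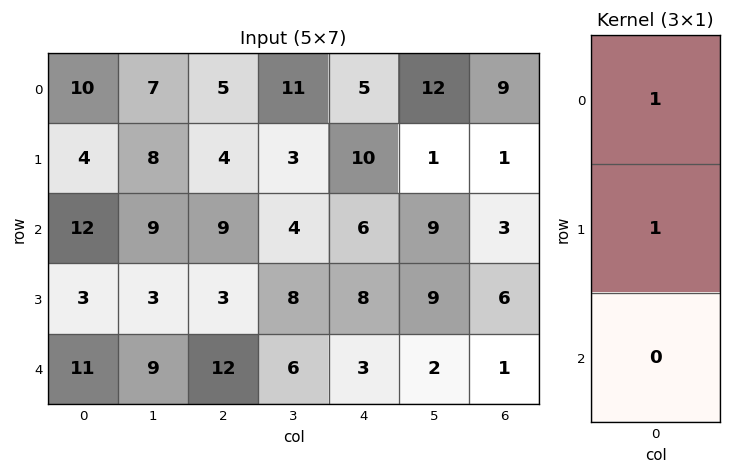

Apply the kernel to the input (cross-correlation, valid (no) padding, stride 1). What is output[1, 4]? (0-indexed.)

16

The receptive field on the input at this output position is [10 / 6 / 8]. Elementwise product with the kernel and sum: 10·1 + 6·1.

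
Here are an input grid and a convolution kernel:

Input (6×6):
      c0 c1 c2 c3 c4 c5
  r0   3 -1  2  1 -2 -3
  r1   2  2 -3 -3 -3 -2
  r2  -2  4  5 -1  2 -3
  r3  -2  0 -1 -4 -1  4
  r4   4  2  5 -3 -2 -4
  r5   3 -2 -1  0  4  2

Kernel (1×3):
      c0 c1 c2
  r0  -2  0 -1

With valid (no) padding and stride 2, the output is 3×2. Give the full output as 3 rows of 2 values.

-8 -2
-1 -12
-13 -8

Output[0,0]: The receptive field on the input at this output position is [3 -1 2]. Elementwise product with the kernel and sum: 3·-2 + 2·-1.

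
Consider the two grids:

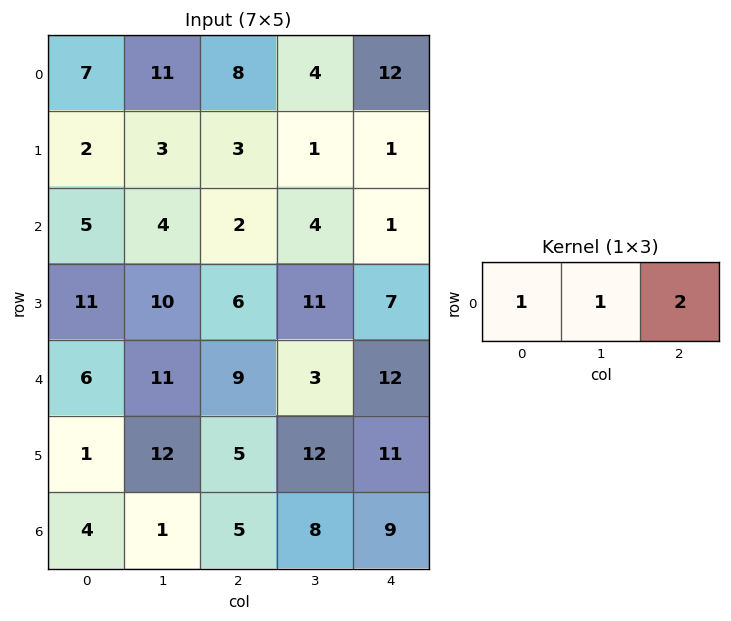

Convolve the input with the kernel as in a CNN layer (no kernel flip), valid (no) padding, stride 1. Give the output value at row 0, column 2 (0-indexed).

The receptive field on the input at this output position is [8 4 12]. Elementwise product with the kernel and sum: 8·1 + 4·1 + 12·2.

36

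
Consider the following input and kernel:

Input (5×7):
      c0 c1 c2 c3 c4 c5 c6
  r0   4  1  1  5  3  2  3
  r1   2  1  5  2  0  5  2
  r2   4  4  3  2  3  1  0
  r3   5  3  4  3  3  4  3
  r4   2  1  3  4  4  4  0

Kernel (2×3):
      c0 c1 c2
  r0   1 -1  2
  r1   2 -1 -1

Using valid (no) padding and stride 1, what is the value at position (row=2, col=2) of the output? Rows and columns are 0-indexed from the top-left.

9

The receptive field on the input at this output position is [3 2 3 / 4 3 3]. Elementwise product with the kernel and sum: 3·1 + 2·-1 + 3·2 + 4·2 + 3·-1 + 3·-1.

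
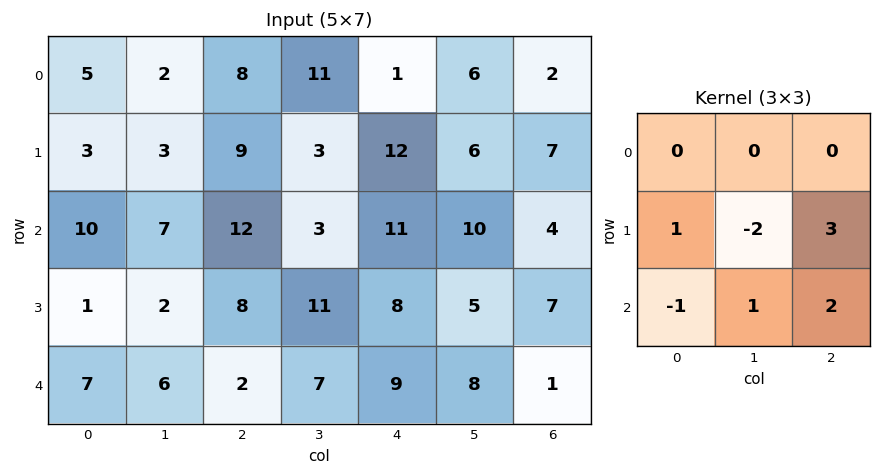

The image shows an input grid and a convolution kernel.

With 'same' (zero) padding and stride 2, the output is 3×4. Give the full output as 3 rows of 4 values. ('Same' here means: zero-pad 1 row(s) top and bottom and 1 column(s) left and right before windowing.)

Output[0,0]: The receptive field on the zero-padded input at this output position is [0 0 0 / 0 5 2 / 0 3 3]. Elementwise product with the kernel and sum: 0·1 + 5·-2 + 2·3 + 0·-1 + 3·1 + 3·2.

5 31 48 3
6 20 18 4
4 23 13 6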